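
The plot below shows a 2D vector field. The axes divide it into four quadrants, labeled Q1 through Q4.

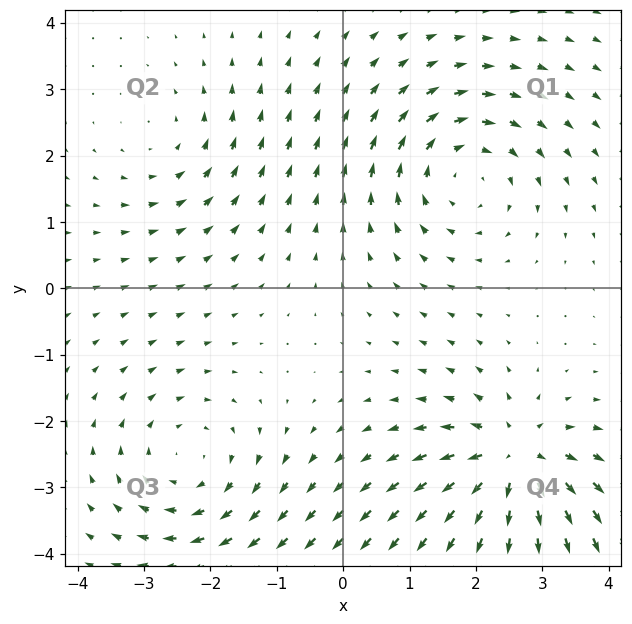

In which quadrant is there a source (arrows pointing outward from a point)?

Q4

The source sits at approximately (2.6, -2.6), which lies in quadrant Q4. The divergence there is about +7, positive as expected for a source.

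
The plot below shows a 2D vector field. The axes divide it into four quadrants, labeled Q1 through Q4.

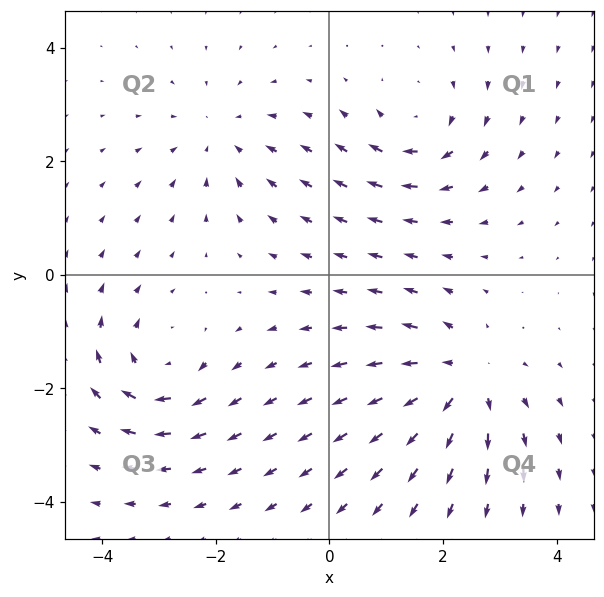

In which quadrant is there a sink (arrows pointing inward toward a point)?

Q2

The sink sits at approximately (-1.9, 2.4), which lies in quadrant Q2. The divergence there is about -3, negative as expected for a sink.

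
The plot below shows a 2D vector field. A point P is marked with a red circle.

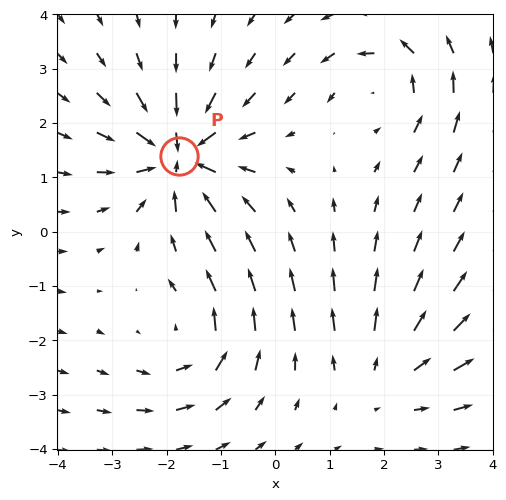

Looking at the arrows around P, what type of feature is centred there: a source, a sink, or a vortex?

sink

At P (-1.8, 1.4) the arrows converge inward. Divergence about -6, curl ≈0 — negative divergence with near-zero curl is a sink.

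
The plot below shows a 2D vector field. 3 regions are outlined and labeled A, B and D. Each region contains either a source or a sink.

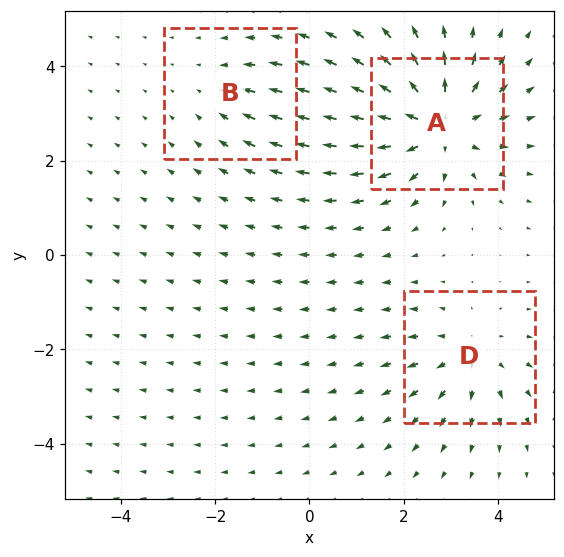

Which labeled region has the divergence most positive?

Divergence at each region's feature centre — A: about +5, B: about -2, D: about +3. Region A is most positive.

A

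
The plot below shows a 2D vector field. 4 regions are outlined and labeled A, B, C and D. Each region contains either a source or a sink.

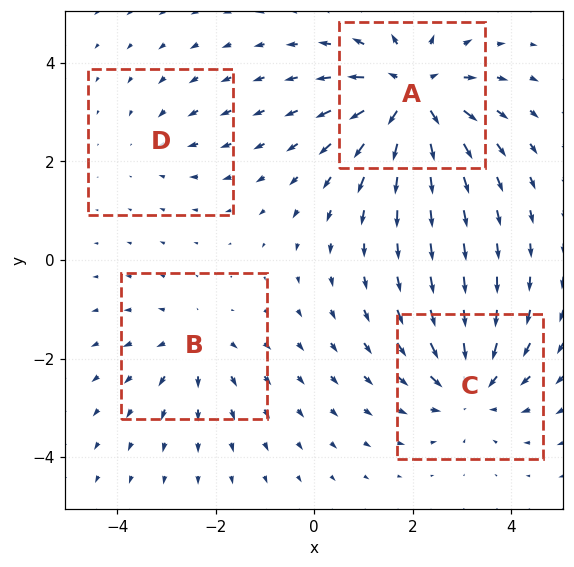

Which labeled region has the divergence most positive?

A

Divergence at each region's feature centre — A: about +6, B: about +3, C: about -5, D: about -2. Region A is most positive.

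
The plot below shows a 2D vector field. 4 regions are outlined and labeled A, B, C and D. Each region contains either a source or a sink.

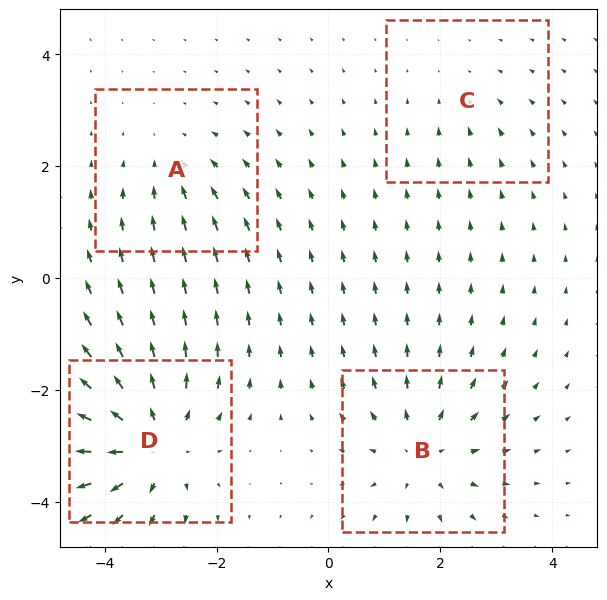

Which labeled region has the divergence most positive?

Divergence at each region's feature centre — A: about -3, B: about +5, C: about -2, D: about +6. Region D is most positive.

D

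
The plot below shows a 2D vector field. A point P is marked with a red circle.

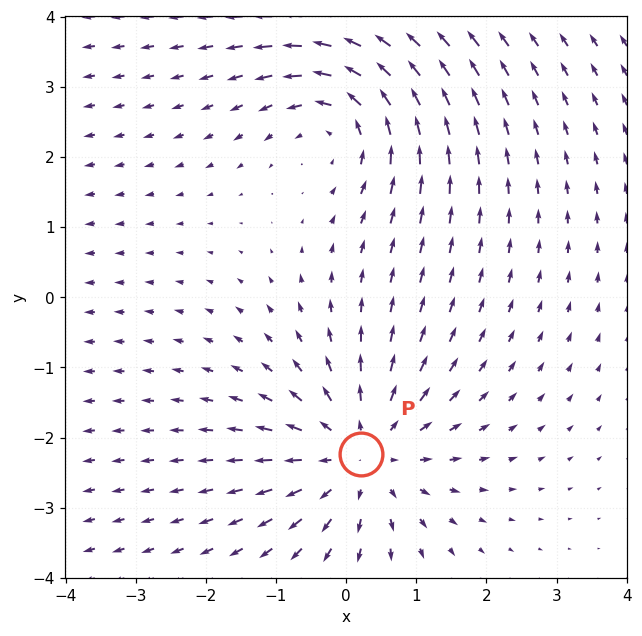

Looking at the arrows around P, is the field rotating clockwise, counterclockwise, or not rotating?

not rotating

Near P at (0.2, -2.2) the arrows show no circulation. The curl there is ≈0.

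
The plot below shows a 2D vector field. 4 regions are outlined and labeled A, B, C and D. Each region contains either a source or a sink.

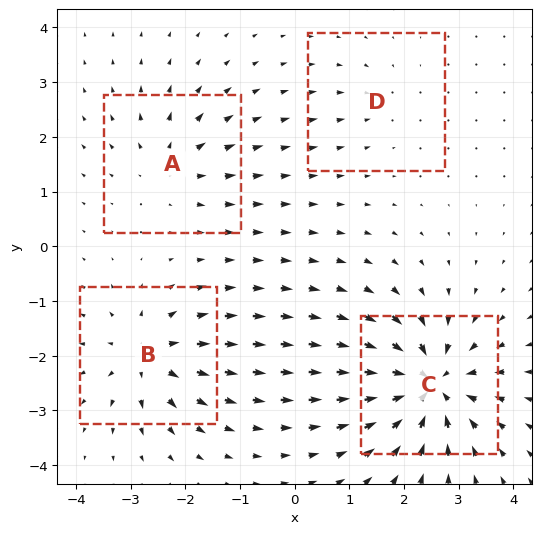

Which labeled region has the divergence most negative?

C

Divergence at each region's feature centre — A: about +4, B: about +6, C: about -9, D: about -2. Region C is most negative.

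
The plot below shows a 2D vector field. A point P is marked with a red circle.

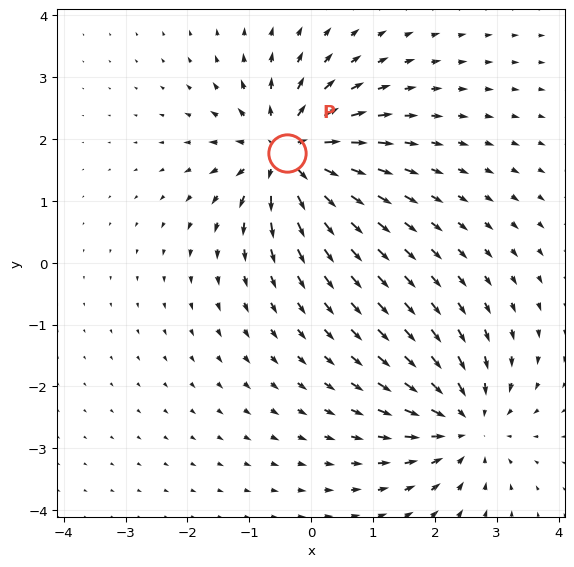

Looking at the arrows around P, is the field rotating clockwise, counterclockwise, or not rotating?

Near P at (-0.4, 1.8) the arrows show no circulation. The curl there is ≈0.

not rotating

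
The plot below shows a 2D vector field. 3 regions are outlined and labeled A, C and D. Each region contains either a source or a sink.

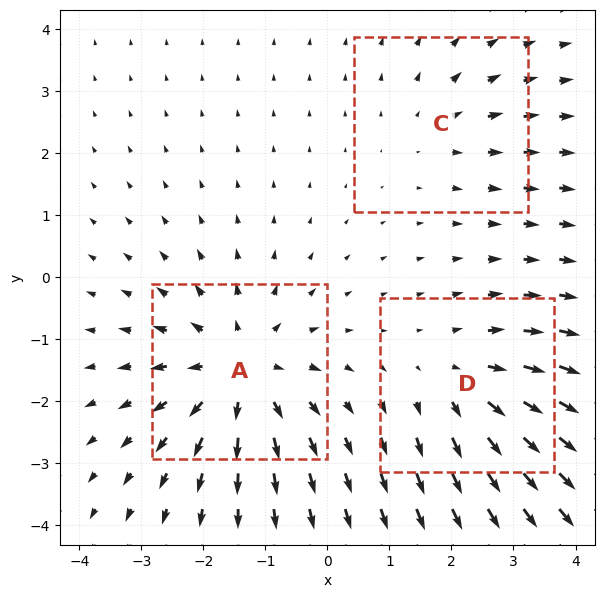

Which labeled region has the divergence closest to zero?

Divergence at each region's feature centre — A: about +4, C: about +2, D: about +3. Region C is closest to zero.

C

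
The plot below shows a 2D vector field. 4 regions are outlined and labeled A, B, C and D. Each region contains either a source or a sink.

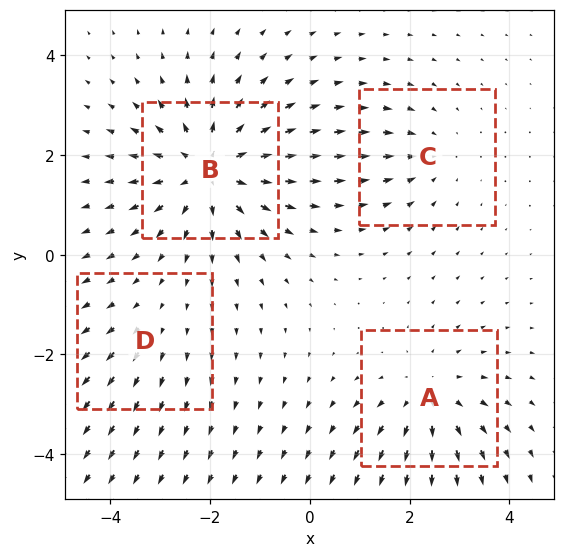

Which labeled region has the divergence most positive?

Divergence at each region's feature centre — A: about +4, B: about +6, C: about -3, D: about +2. Region B is most positive.

B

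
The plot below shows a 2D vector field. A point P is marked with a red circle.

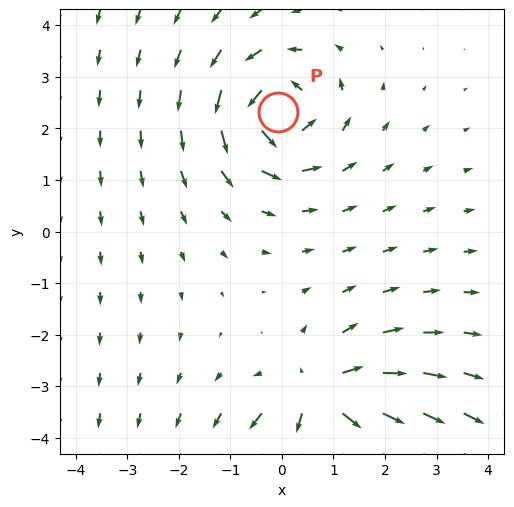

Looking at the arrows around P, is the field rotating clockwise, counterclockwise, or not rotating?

Near P at (-0.1, 2.3) the arrows circulate counterclockwise. The curl (z-component) there is about +5; positive curl means counterclockwise rotation.

counterclockwise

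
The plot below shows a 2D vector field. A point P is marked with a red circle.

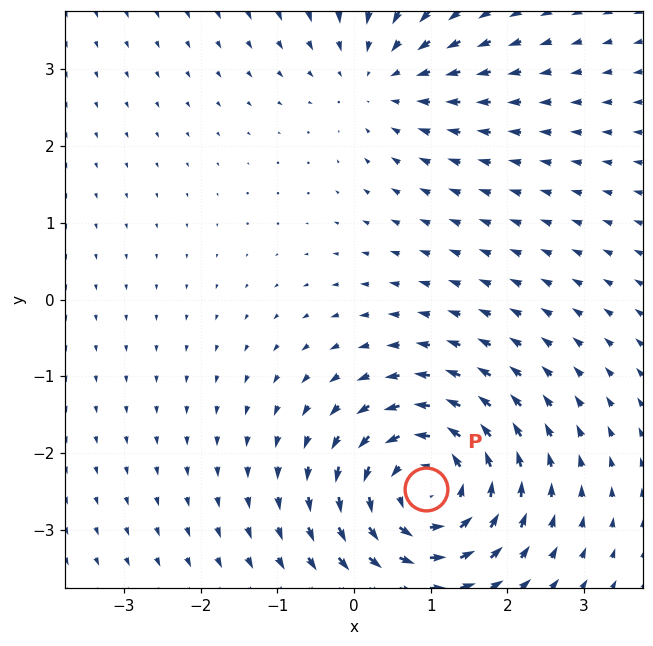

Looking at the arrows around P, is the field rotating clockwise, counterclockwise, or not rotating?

counterclockwise

Near P at (0.9, -2.5) the arrows circulate counterclockwise. The curl (z-component) there is about +5; positive curl means counterclockwise rotation.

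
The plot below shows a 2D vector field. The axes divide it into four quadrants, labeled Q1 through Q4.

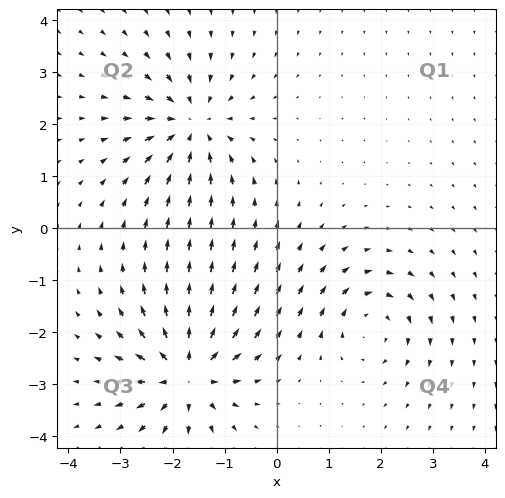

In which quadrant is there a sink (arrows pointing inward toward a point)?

The sink sits at approximately (-1.6, 2.0), which lies in quadrant Q2. The divergence there is about -6, negative as expected for a sink.

Q2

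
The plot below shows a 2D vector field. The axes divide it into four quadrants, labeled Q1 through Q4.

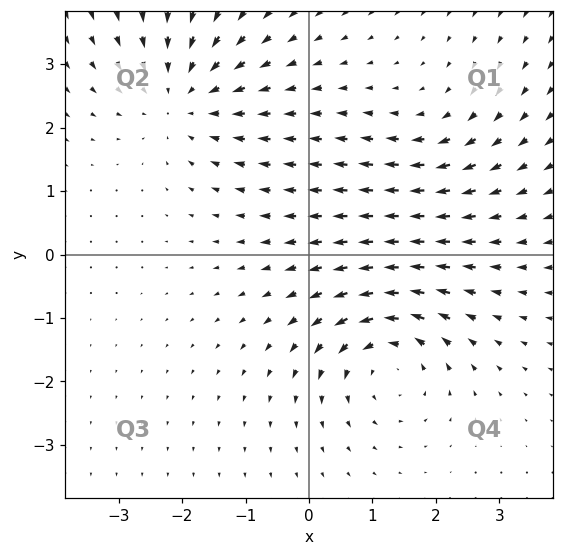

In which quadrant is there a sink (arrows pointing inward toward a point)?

Q2

The sink sits at approximately (-2.0, 2.5), which lies in quadrant Q2. The divergence there is about -4, negative as expected for a sink.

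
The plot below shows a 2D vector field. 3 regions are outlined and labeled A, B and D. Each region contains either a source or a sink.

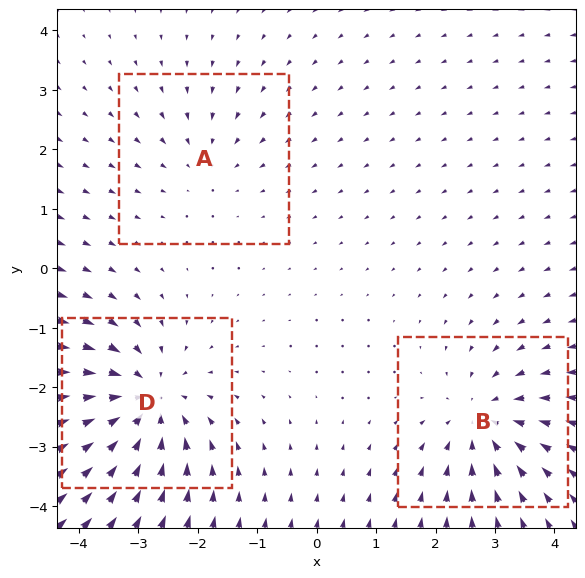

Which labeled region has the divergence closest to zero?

A

Divergence at each region's feature centre — A: about -2, B: about -3, D: about -5. Region A is closest to zero.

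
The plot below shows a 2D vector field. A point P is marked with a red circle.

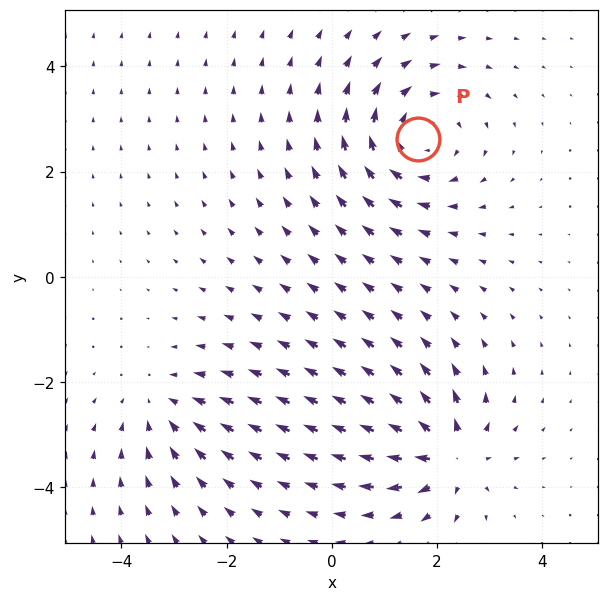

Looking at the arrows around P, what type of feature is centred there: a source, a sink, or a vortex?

vortex

At P (1.6, 2.6) the arrows circulate clockwise. Divergence ≈0, curl about -4 — near-zero divergence with nonzero curl is a vortex.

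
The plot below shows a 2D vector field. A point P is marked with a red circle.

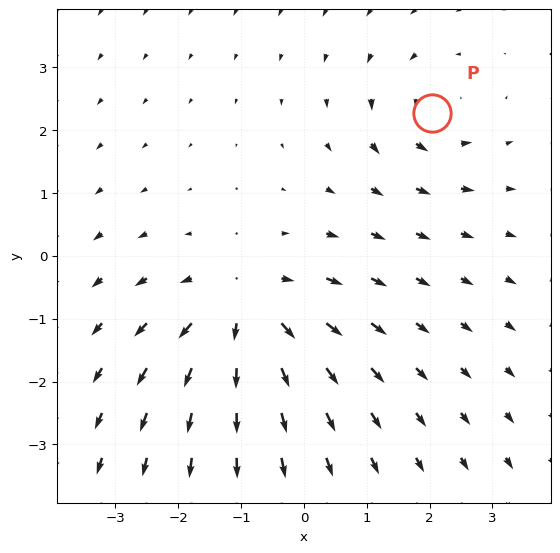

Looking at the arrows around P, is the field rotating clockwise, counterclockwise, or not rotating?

counterclockwise

Near P at (2.0, 2.3) the arrows circulate counterclockwise. The curl (z-component) there is about +3; positive curl means counterclockwise rotation.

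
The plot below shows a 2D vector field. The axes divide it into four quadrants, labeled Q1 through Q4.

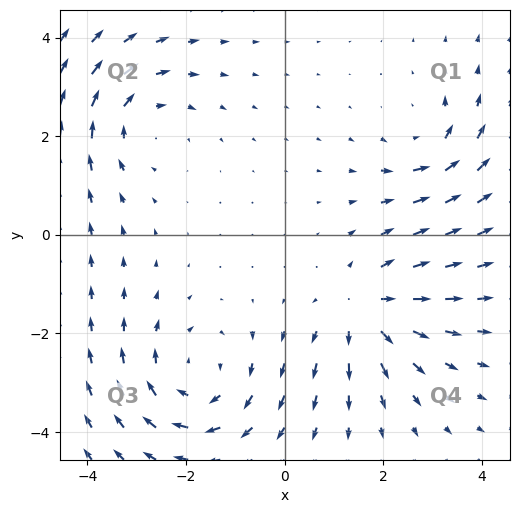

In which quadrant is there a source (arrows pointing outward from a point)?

Q4

The source sits at approximately (1.6, -1.5), which lies in quadrant Q4. The divergence there is about +4, positive as expected for a source.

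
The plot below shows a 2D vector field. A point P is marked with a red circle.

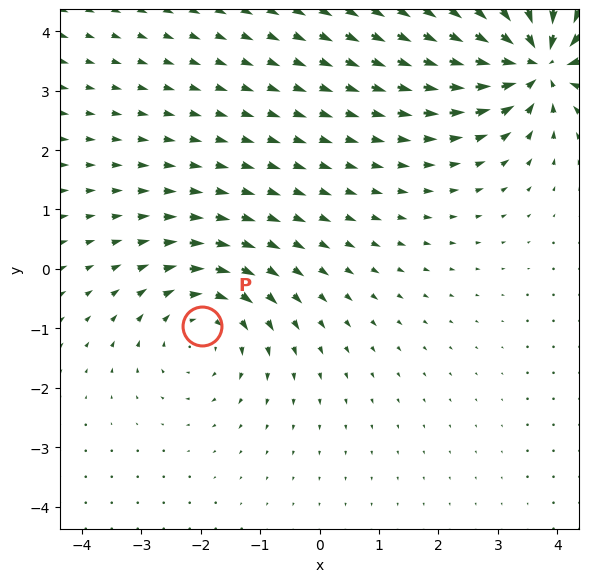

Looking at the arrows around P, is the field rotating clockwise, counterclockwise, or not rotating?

clockwise

Near P at (-2.0, -1.0) the arrows circulate clockwise. The curl (z-component) there is about -2; negative curl means clockwise rotation.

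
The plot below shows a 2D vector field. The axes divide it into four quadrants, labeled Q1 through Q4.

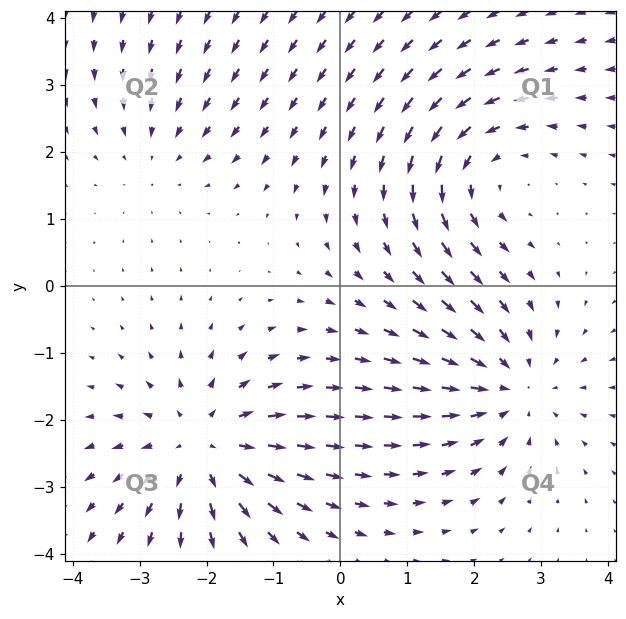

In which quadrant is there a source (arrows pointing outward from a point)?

Q3

The source sits at approximately (-2.0, -2.4), which lies in quadrant Q3. The divergence there is about +5, positive as expected for a source.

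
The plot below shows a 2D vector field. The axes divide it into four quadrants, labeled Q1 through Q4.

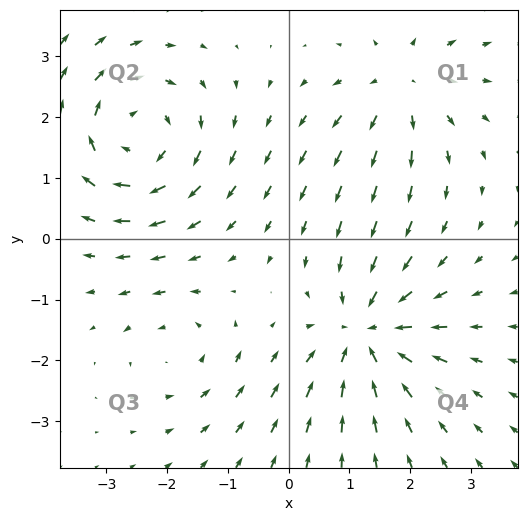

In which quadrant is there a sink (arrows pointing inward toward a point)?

The sink sits at approximately (1.3, -1.5), which lies in quadrant Q4. The divergence there is about -5, negative as expected for a sink.

Q4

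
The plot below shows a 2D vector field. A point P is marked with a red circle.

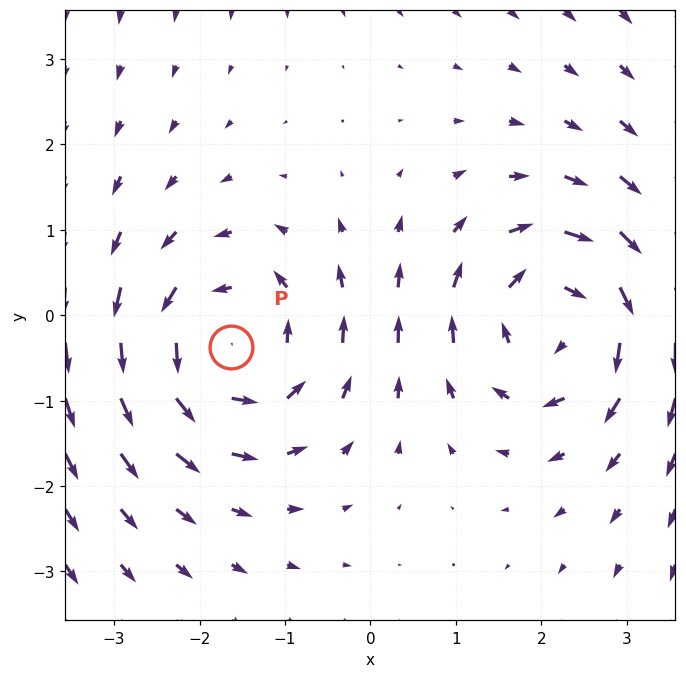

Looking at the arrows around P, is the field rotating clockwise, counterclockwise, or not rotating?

Near P at (-1.6, -0.4) the arrows circulate counterclockwise. The curl (z-component) there is about +3; positive curl means counterclockwise rotation.

counterclockwise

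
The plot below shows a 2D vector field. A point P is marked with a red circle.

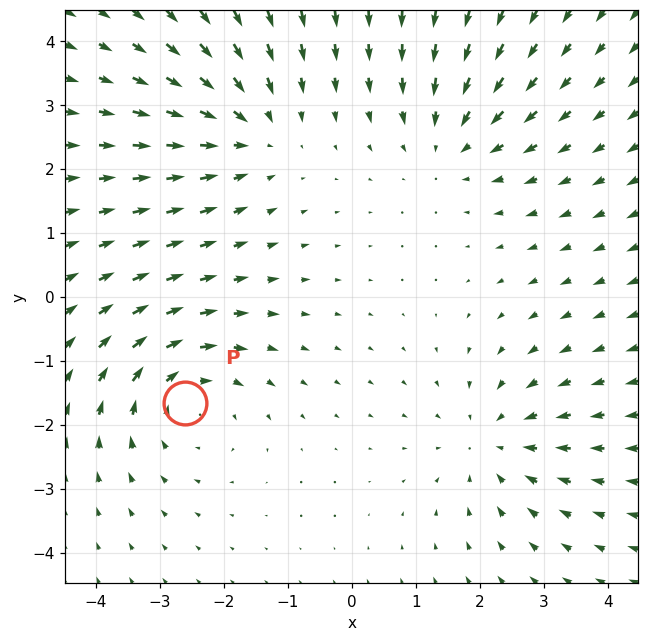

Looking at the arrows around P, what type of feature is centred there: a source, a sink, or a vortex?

At P (-2.6, -1.7) the arrows circulate clockwise. Divergence ≈0, curl about -4 — near-zero divergence with nonzero curl is a vortex.

vortex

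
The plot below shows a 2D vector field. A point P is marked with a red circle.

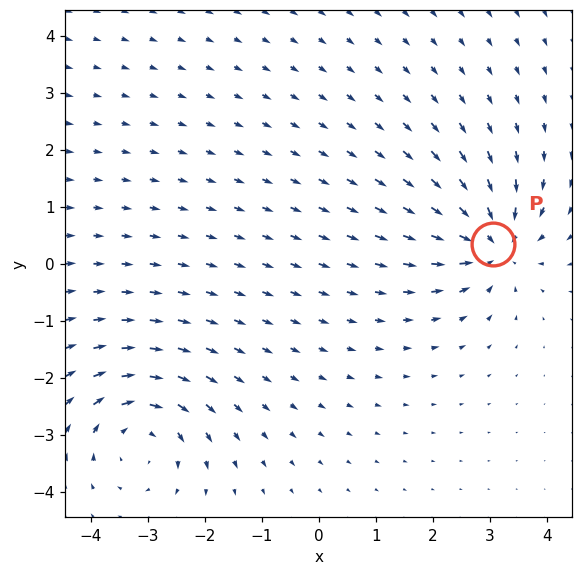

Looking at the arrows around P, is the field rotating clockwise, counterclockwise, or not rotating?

Near P at (3.1, 0.3) the arrows show no circulation. The curl there is ≈0.

not rotating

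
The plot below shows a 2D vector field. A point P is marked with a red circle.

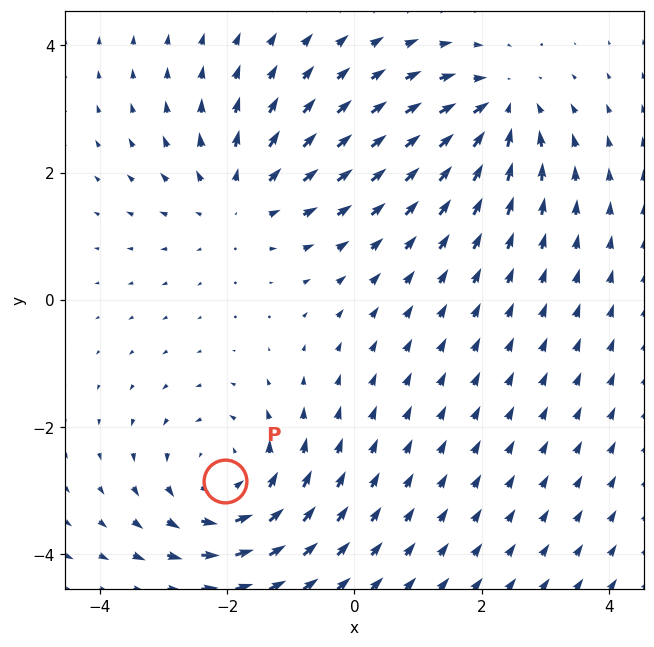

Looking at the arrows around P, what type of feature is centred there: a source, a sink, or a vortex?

vortex

At P (-2.0, -2.8) the arrows circulate counterclockwise. Divergence ≈0, curl about +4 — near-zero divergence with nonzero curl is a vortex.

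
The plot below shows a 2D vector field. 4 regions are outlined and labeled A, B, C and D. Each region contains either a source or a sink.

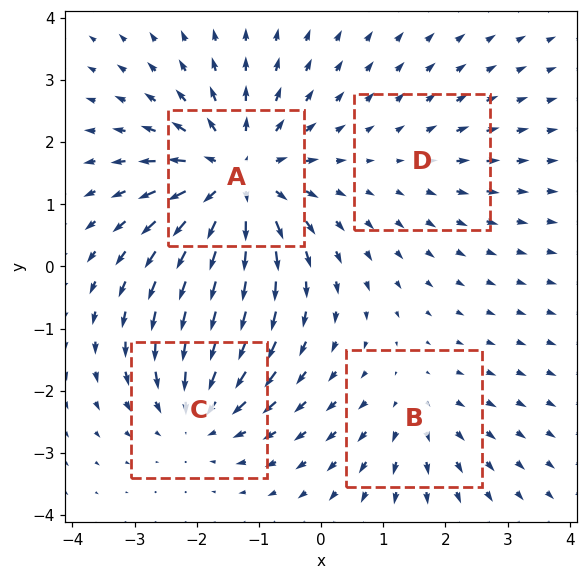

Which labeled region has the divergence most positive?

Divergence at each region's feature centre — A: about +7, B: about +3, C: about -4, D: about +2. Region A is most positive.

A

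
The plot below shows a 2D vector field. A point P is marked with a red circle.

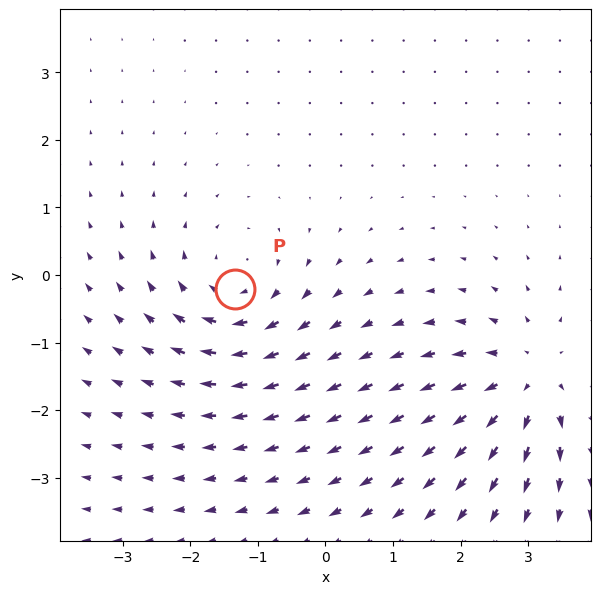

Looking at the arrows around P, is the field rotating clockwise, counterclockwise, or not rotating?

Near P at (-1.3, -0.2) the arrows circulate clockwise. The curl (z-component) there is about -3; negative curl means clockwise rotation.

clockwise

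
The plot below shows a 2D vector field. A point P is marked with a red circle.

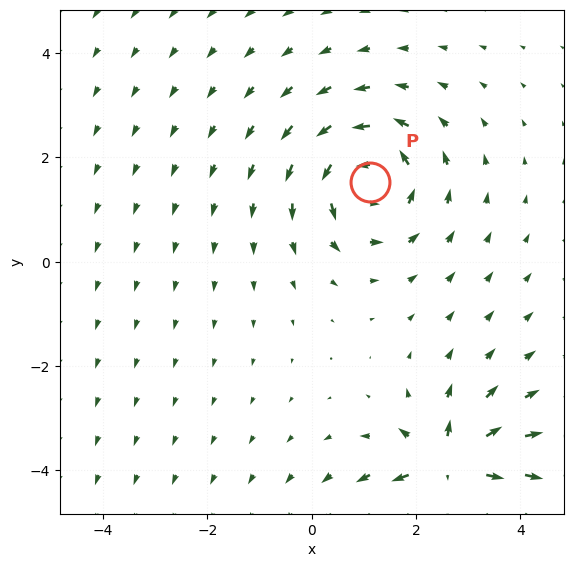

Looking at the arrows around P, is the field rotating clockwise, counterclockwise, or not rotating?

counterclockwise

Near P at (1.1, 1.5) the arrows circulate counterclockwise. The curl (z-component) there is about +5; positive curl means counterclockwise rotation.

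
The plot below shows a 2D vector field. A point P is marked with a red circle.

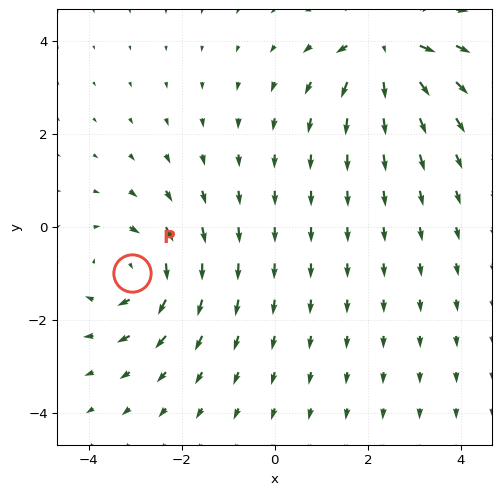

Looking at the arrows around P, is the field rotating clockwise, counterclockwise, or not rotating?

Near P at (-3.1, -1.0) the arrows circulate clockwise. The curl (z-component) there is about -5; negative curl means clockwise rotation.

clockwise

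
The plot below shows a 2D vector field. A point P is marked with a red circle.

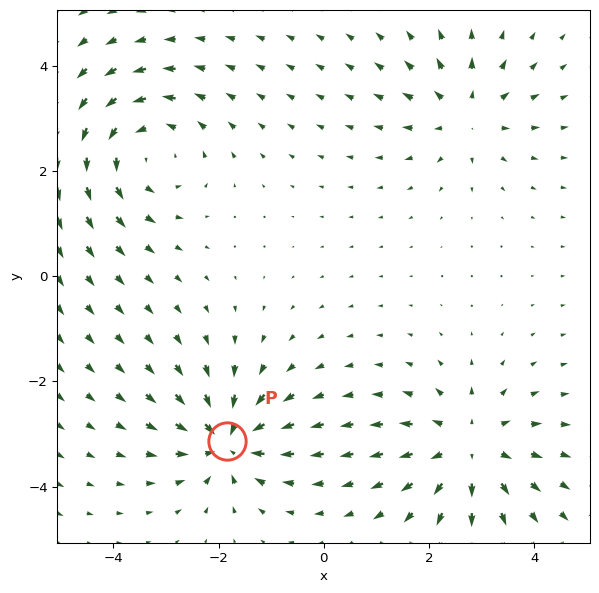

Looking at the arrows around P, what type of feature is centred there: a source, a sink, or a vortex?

At P (-1.8, -3.1) the arrows converge inward. Divergence about -5, curl ≈0 — negative divergence with near-zero curl is a sink.

sink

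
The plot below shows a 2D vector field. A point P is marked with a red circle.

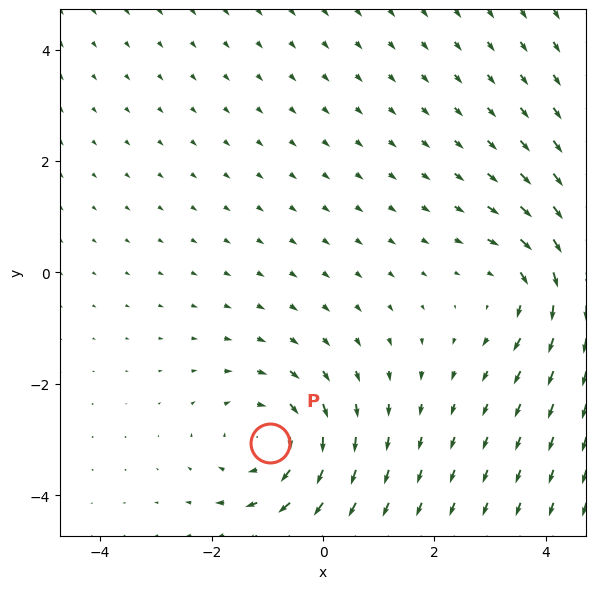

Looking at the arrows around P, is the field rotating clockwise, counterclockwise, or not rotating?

Near P at (-1.0, -3.1) the arrows circulate clockwise. The curl (z-component) there is about -3; negative curl means clockwise rotation.

clockwise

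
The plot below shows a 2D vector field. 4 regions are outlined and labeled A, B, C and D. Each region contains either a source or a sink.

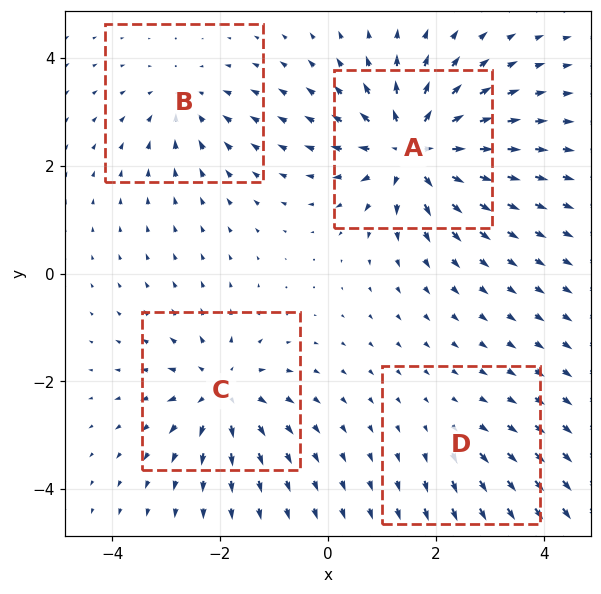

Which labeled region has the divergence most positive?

A

Divergence at each region's feature centre — A: about +8, B: about -4, C: about +5, D: about +2. Region A is most positive.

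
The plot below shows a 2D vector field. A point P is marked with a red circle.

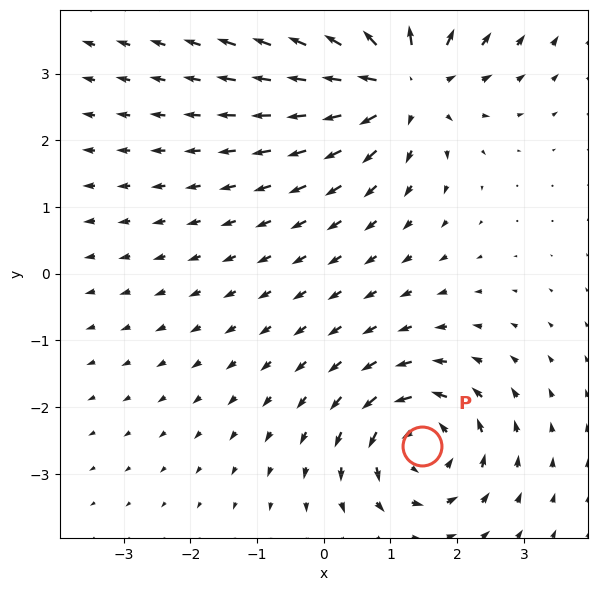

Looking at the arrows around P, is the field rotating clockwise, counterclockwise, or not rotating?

counterclockwise

Near P at (1.5, -2.6) the arrows circulate counterclockwise. The curl (z-component) there is about +4; positive curl means counterclockwise rotation.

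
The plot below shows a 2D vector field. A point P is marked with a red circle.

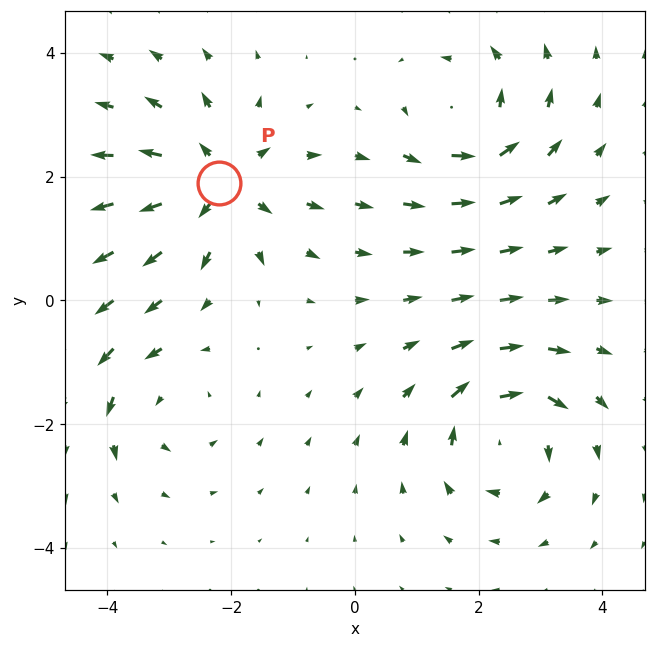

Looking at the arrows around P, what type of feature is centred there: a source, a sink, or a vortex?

source

At P (-2.2, 1.9) the arrows spread outward. Divergence about +5, curl ≈0 — positive divergence with near-zero curl is a source.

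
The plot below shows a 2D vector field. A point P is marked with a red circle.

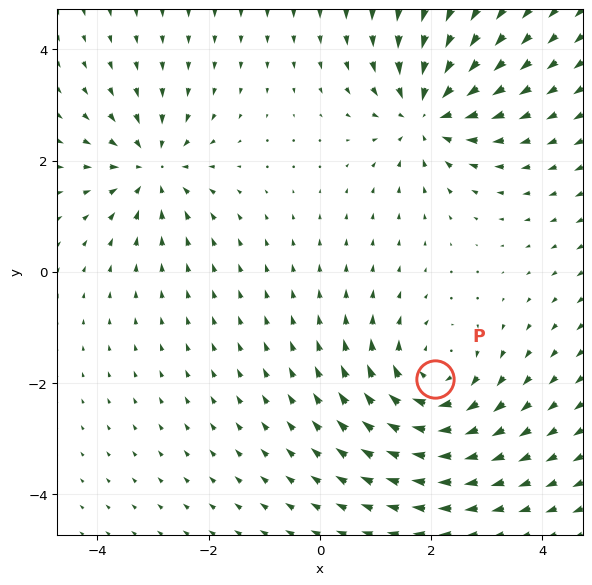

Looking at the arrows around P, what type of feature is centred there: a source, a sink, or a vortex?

vortex

At P (2.1, -1.9) the arrows circulate clockwise. Divergence ≈0, curl about -4 — near-zero divergence with nonzero curl is a vortex.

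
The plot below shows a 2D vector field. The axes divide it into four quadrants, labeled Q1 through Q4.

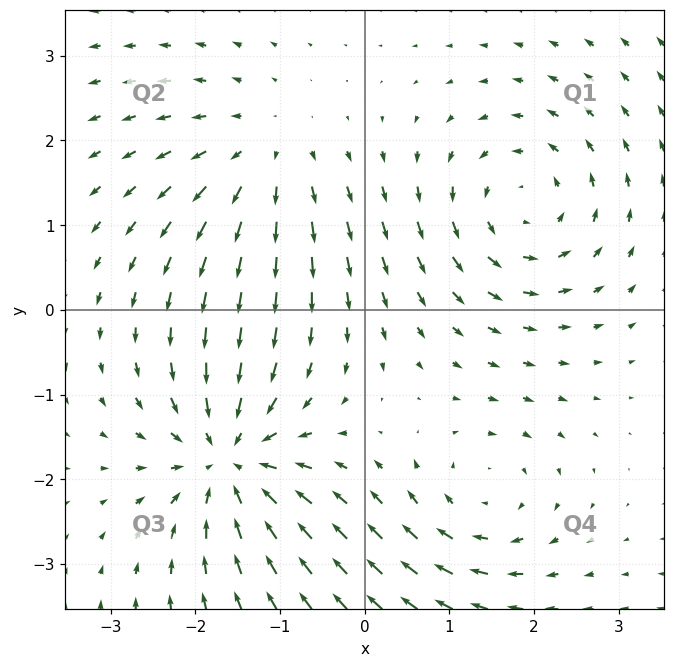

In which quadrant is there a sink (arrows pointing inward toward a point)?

Q3

The sink sits at approximately (-1.6, -1.8), which lies in quadrant Q3. The divergence there is about -6, negative as expected for a sink.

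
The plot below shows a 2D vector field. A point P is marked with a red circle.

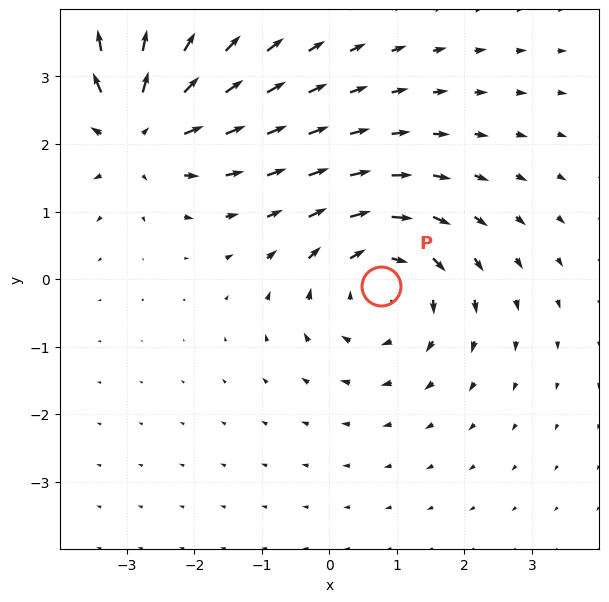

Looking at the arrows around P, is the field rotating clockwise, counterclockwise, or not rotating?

clockwise

Near P at (0.8, -0.1) the arrows circulate clockwise. The curl (z-component) there is about -4; negative curl means clockwise rotation.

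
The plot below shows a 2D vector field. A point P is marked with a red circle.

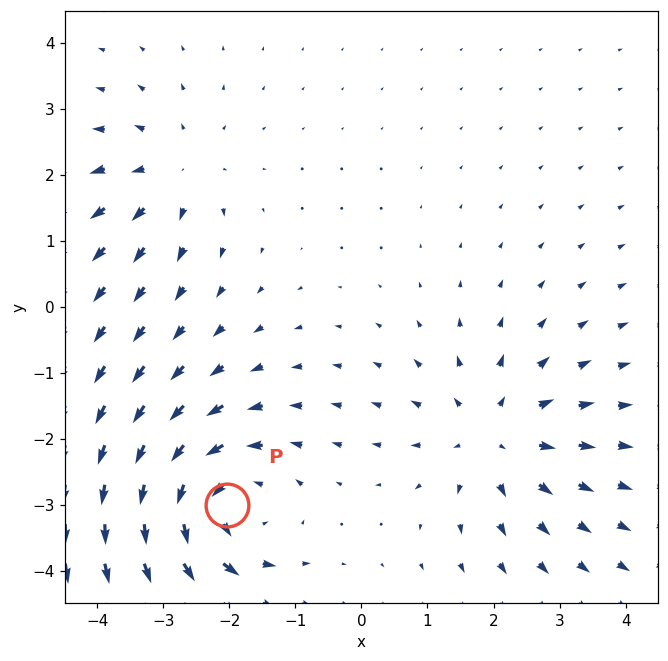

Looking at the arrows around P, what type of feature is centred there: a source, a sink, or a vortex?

At P (-2.0, -3.0) the arrows circulate counterclockwise. Divergence ≈0, curl about +5 — near-zero divergence with nonzero curl is a vortex.

vortex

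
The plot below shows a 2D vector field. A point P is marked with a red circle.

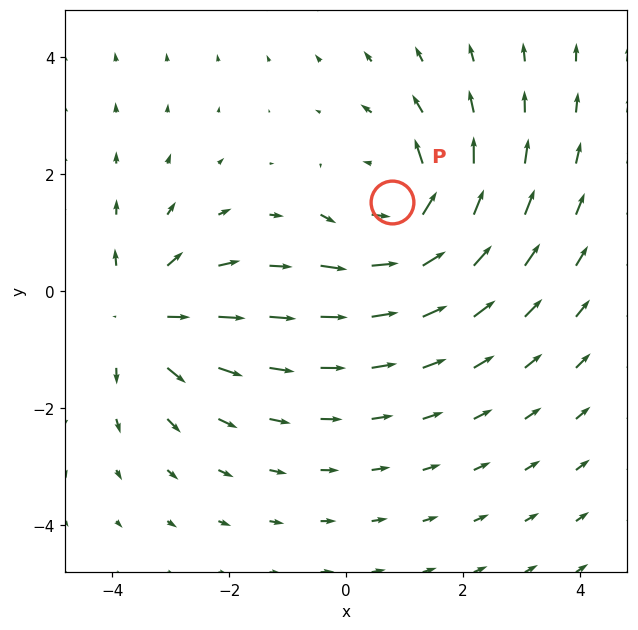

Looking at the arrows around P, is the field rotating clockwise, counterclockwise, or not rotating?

counterclockwise

Near P at (0.8, 1.5) the arrows circulate counterclockwise. The curl (z-component) there is about +3; positive curl means counterclockwise rotation.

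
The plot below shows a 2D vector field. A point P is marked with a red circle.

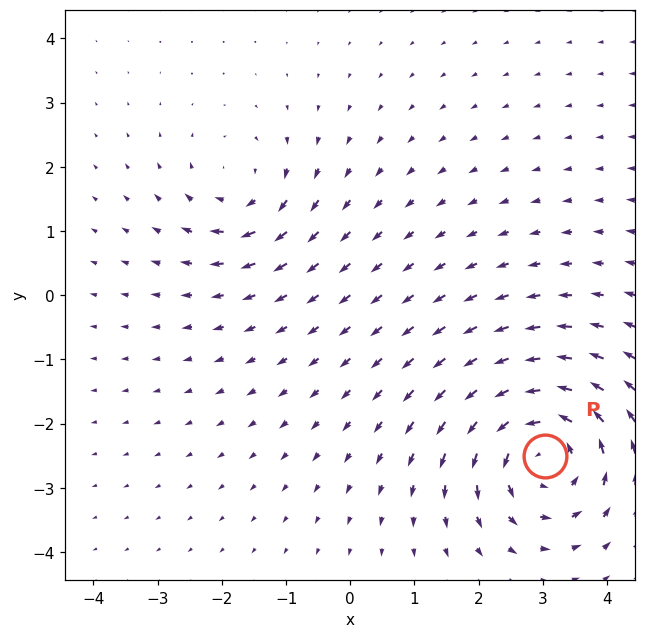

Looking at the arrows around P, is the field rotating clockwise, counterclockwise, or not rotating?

counterclockwise

Near P at (3.0, -2.5) the arrows circulate counterclockwise. The curl (z-component) there is about +5; positive curl means counterclockwise rotation.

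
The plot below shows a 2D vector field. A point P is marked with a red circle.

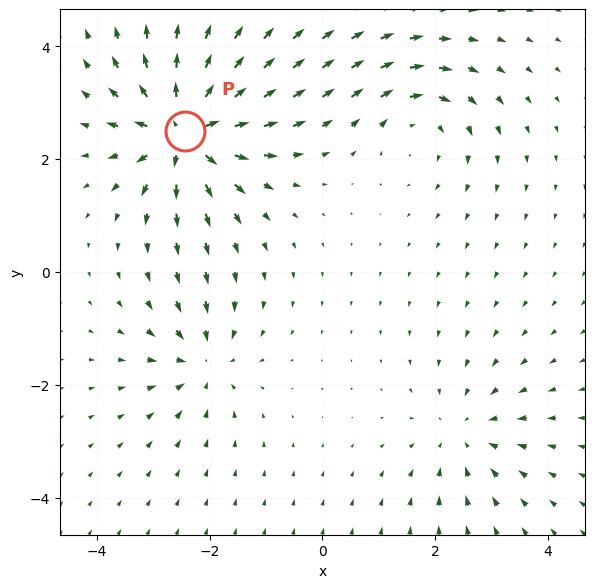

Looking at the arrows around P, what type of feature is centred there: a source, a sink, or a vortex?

At P (-2.4, 2.5) the arrows spread outward. Divergence about +7, curl ≈0 — positive divergence with near-zero curl is a source.

source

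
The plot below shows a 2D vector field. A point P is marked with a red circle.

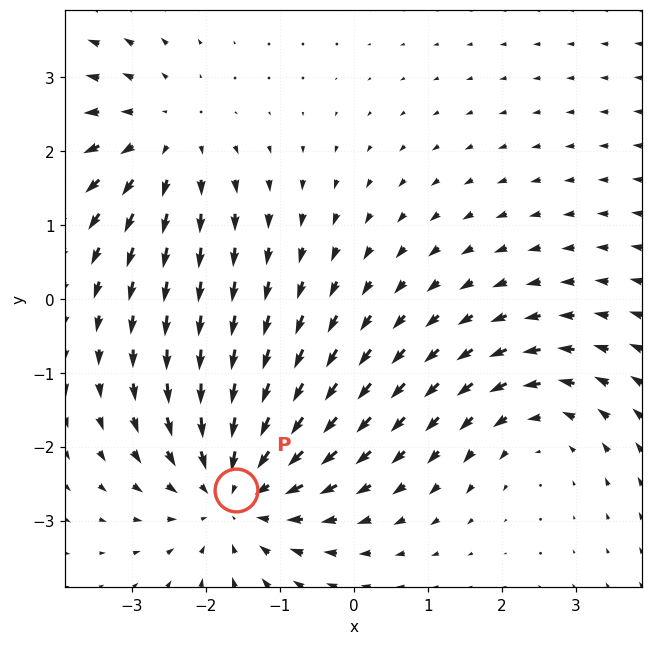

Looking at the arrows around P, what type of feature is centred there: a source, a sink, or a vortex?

sink

At P (-1.6, -2.6) the arrows converge inward. Divergence about -4, curl ≈0 — negative divergence with near-zero curl is a sink.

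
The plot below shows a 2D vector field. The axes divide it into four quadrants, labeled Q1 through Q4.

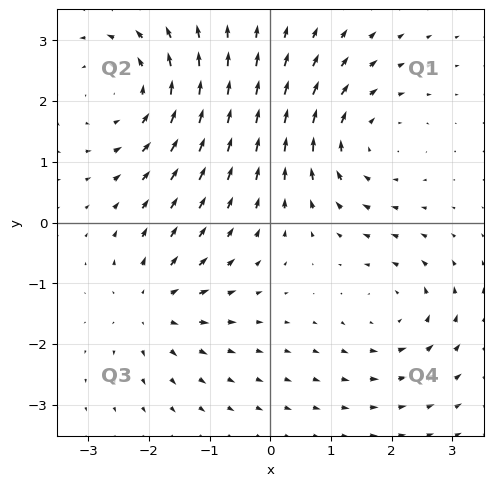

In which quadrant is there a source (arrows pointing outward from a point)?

Q3

The source sits at approximately (-1.9, -1.4), which lies in quadrant Q3. The divergence there is about +4, positive as expected for a source.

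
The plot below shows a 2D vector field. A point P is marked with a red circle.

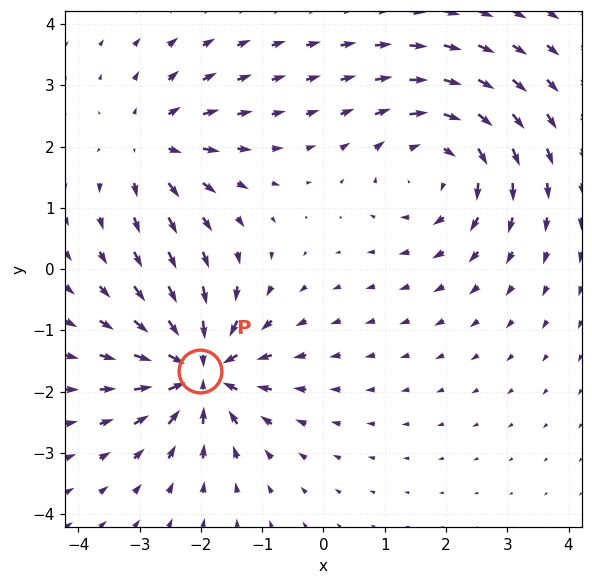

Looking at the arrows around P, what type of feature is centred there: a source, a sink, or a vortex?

sink

At P (-2.0, -1.7) the arrows converge inward. Divergence about -6, curl ≈0 — negative divergence with near-zero curl is a sink.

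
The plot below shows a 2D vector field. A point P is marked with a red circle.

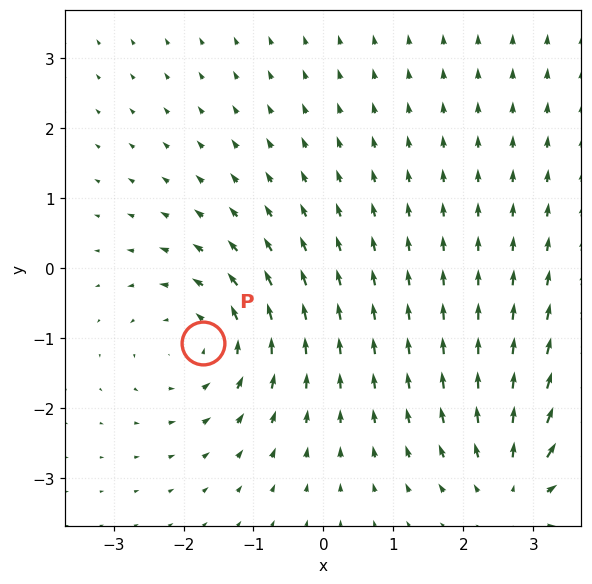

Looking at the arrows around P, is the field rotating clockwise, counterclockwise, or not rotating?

Near P at (-1.7, -1.1) the arrows circulate counterclockwise. The curl (z-component) there is about +3; positive curl means counterclockwise rotation.

counterclockwise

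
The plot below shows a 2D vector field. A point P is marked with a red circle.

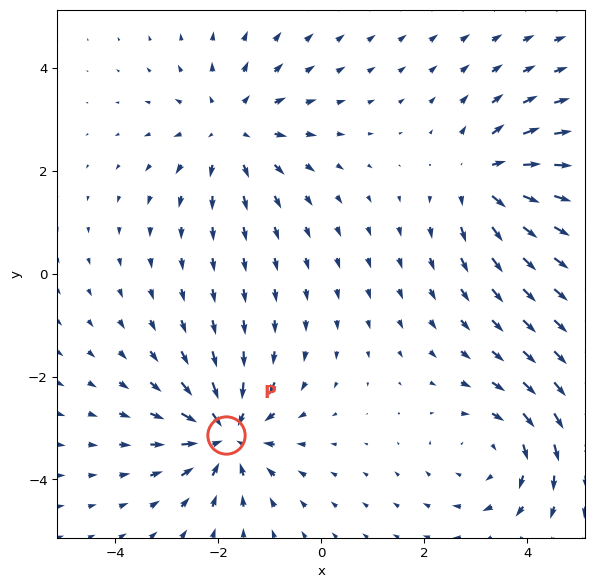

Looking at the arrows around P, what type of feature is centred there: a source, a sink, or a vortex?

At P (-1.8, -3.1) the arrows converge inward. Divergence about -6, curl ≈0 — negative divergence with near-zero curl is a sink.

sink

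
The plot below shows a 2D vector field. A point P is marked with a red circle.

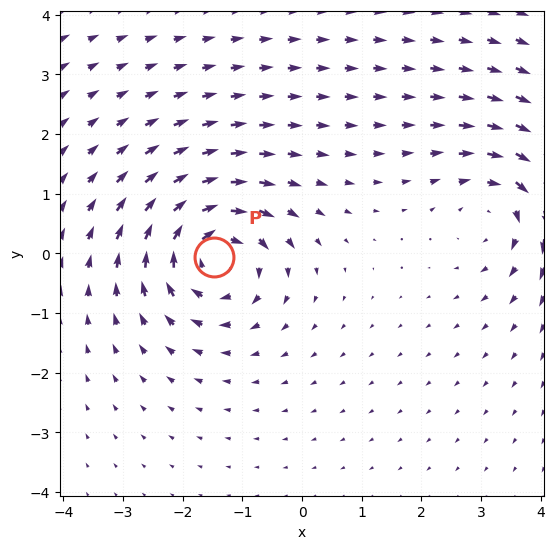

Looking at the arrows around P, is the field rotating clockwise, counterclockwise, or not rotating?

Near P at (-1.5, -0.1) the arrows circulate clockwise. The curl (z-component) there is about -6; negative curl means clockwise rotation.

clockwise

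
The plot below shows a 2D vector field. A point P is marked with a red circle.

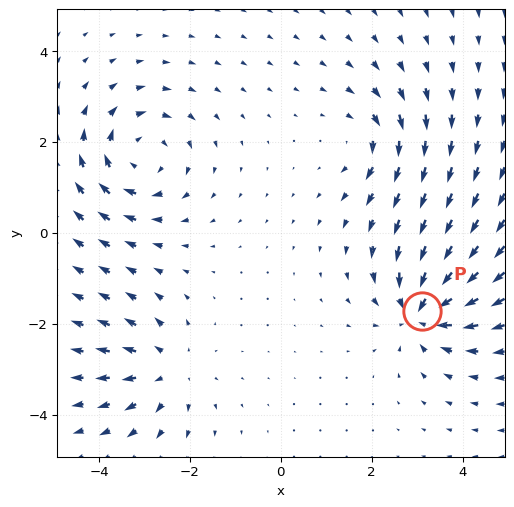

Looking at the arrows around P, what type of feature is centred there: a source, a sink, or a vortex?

At P (3.1, -1.7) the arrows converge inward. Divergence about -6, curl ≈0 — negative divergence with near-zero curl is a sink.

sink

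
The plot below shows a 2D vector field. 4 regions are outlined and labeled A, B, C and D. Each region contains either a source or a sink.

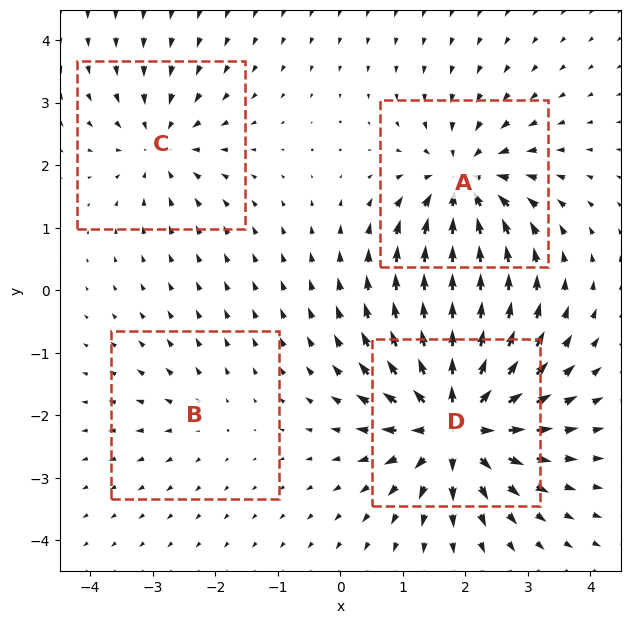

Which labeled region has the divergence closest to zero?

B

Divergence at each region's feature centre — A: about -6, B: about +2, C: about -4, D: about +9. Region B is closest to zero.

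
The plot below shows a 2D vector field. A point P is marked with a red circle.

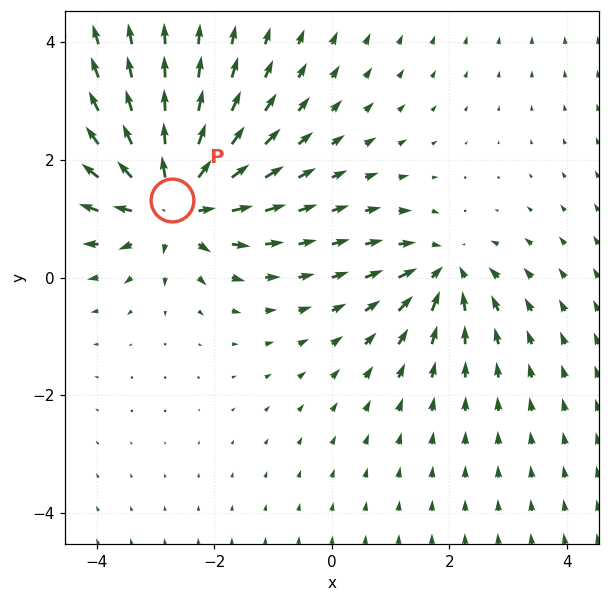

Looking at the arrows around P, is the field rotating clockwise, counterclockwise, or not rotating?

Near P at (-2.7, 1.3) the arrows show no circulation. The curl there is ≈0.

not rotating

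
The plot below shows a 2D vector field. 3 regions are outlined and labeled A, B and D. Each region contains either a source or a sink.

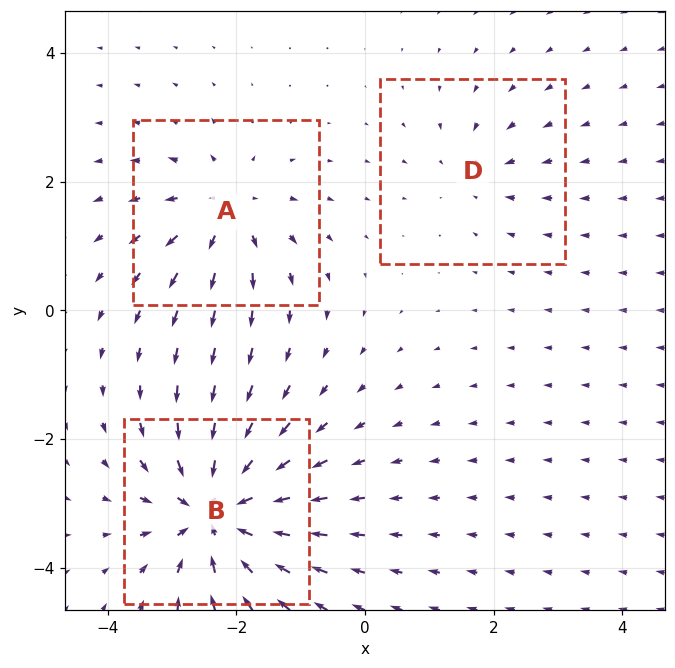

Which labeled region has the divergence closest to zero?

Divergence at each region's feature centre — A: about +4, B: about -6, D: about -2. Region D is closest to zero.

D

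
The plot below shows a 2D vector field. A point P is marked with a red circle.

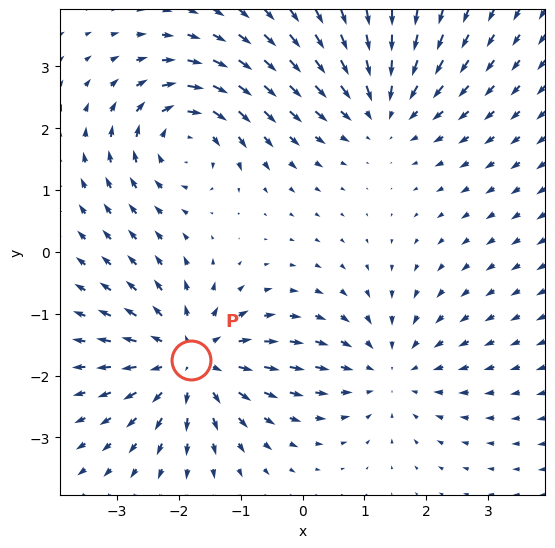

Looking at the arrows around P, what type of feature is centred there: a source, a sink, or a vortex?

At P (-1.8, -1.7) the arrows spread outward. Divergence about +4, curl ≈0 — positive divergence with near-zero curl is a source.

source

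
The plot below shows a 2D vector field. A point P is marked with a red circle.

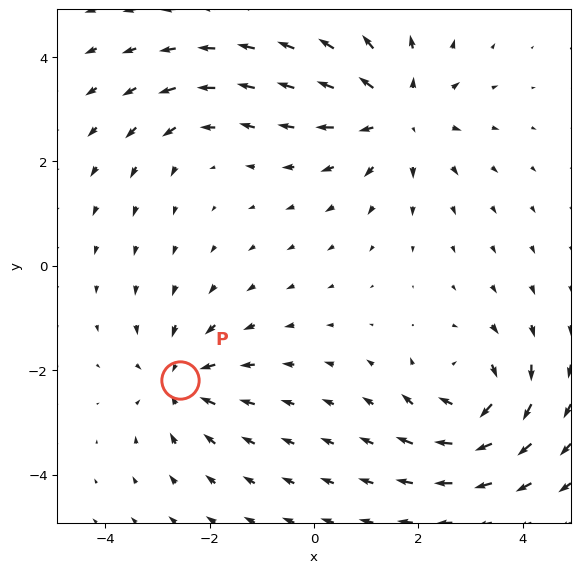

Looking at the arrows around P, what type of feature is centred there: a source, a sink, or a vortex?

At P (-2.6, -2.2) the arrows converge inward. Divergence about -4, curl ≈0 — negative divergence with near-zero curl is a sink.

sink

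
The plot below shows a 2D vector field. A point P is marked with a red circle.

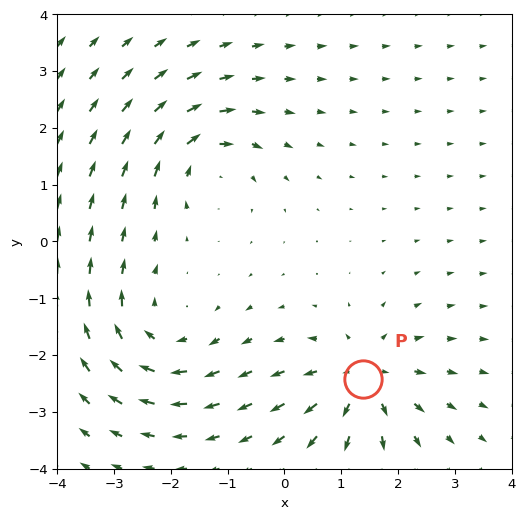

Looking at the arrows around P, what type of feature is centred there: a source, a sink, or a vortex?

source

At P (1.4, -2.4) the arrows spread outward. Divergence about +5, curl ≈0 — positive divergence with near-zero curl is a source.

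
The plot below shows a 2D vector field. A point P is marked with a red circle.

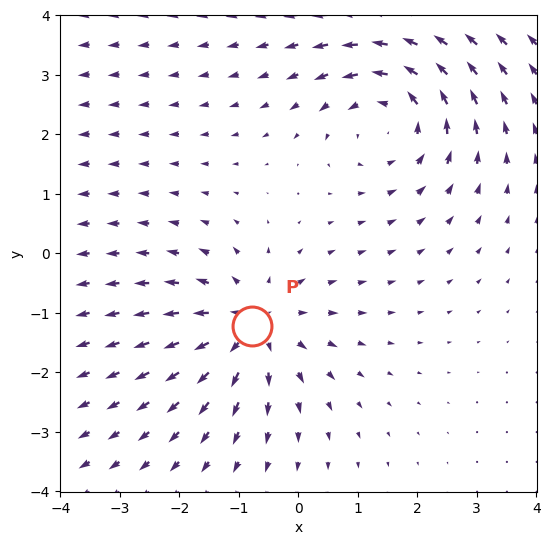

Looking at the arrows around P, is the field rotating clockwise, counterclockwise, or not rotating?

not rotating

Near P at (-0.8, -1.2) the arrows show no circulation. The curl there is ≈0.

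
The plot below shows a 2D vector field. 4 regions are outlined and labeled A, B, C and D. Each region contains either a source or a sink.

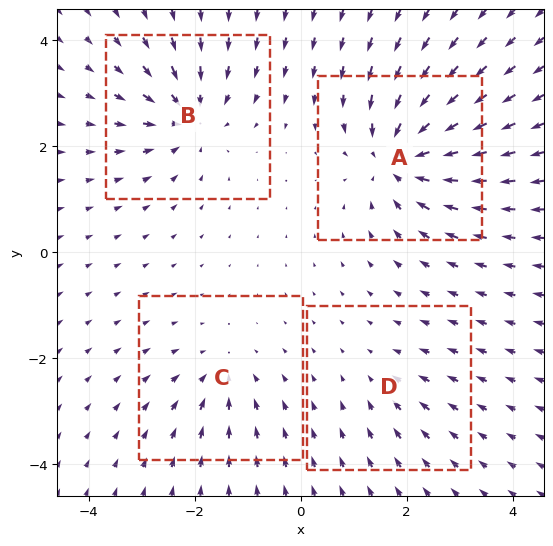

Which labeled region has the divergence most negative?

A

Divergence at each region's feature centre — A: about -8, B: about -6, C: about -4, D: about -2. Region A is most negative.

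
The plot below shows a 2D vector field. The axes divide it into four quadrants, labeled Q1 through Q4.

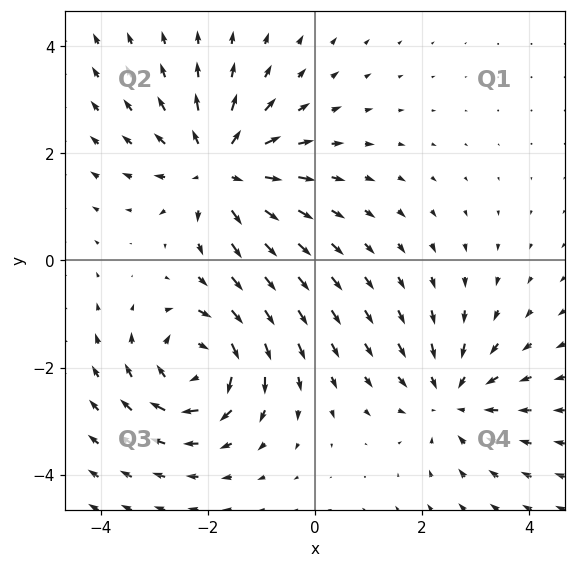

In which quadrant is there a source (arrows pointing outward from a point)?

Q2

The source sits at approximately (-1.8, 1.7), which lies in quadrant Q2. The divergence there is about +5, positive as expected for a source.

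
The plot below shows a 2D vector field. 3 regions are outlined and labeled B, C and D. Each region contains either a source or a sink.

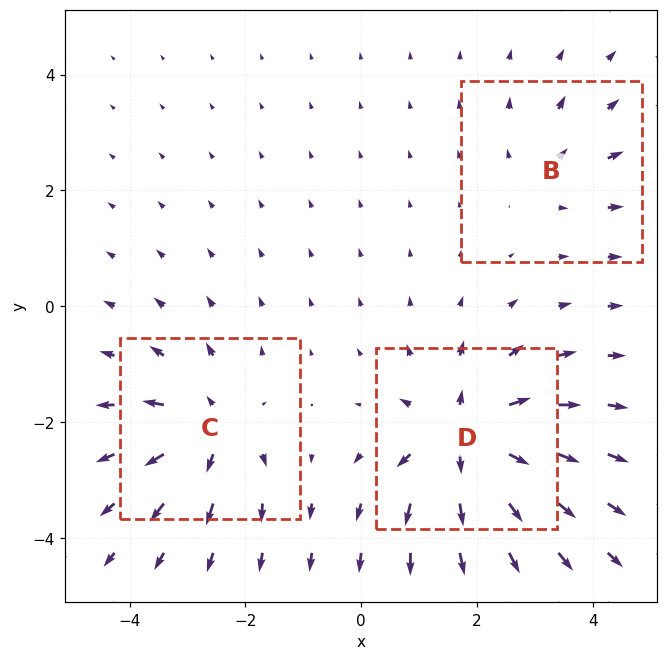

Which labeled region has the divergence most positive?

D

Divergence at each region's feature centre — B: about +2, C: about +4, D: about +6. Region D is most positive.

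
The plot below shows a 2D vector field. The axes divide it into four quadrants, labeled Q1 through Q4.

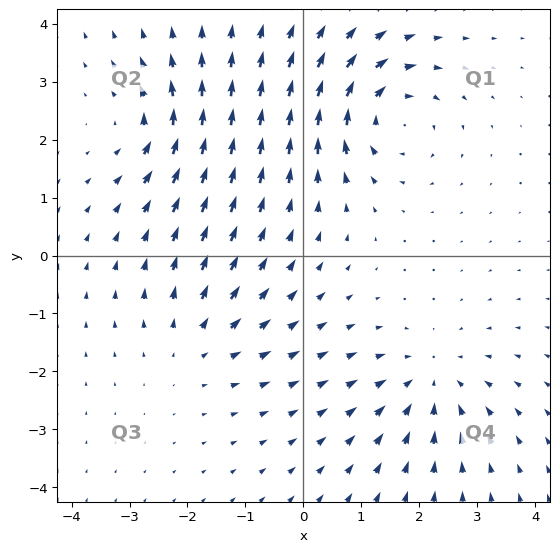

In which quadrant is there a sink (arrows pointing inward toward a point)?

The sink sits at approximately (2.2, -2.2), which lies in quadrant Q4. The divergence there is about -4, negative as expected for a sink.

Q4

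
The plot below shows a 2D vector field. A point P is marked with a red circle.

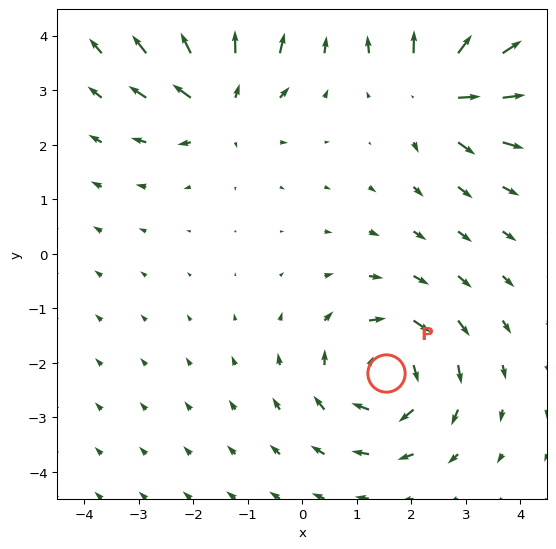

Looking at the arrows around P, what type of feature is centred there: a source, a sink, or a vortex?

At P (1.5, -2.2) the arrows circulate clockwise. Divergence ≈0, curl about -4 — near-zero divergence with nonzero curl is a vortex.

vortex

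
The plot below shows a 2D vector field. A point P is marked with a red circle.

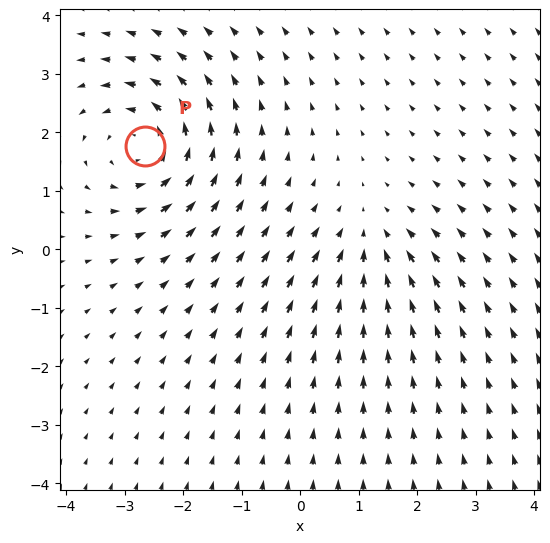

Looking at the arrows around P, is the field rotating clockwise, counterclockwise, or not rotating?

counterclockwise

Near P at (-2.6, 1.8) the arrows circulate counterclockwise. The curl (z-component) there is about +4; positive curl means counterclockwise rotation.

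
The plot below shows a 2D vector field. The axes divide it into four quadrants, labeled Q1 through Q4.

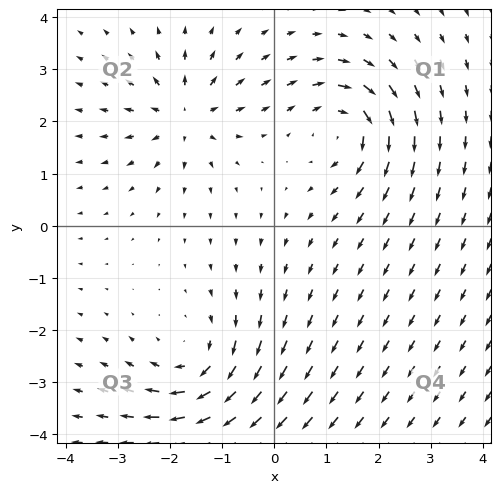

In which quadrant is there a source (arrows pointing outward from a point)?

The source sits at approximately (-1.7, 2.1), which lies in quadrant Q2. The divergence there is about +4, positive as expected for a source.

Q2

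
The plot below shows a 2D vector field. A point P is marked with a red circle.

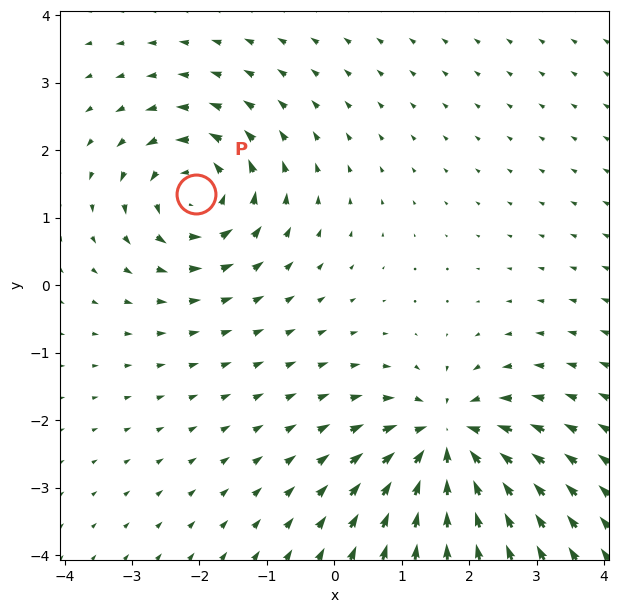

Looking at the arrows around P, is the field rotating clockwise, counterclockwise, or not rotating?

Near P at (-2.1, 1.4) the arrows circulate counterclockwise. The curl (z-component) there is about +6; positive curl means counterclockwise rotation.

counterclockwise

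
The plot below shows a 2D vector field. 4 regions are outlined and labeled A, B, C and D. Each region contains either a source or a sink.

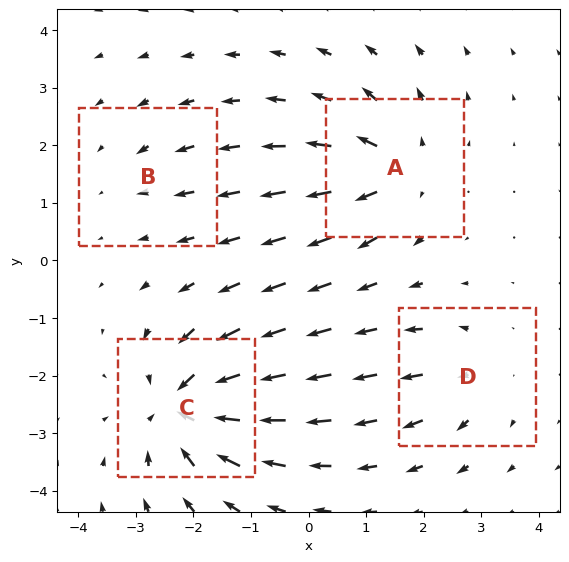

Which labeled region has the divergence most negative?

Divergence at each region's feature centre — A: about +6, B: about -2, C: about -8, D: about +4. Region C is most negative.

C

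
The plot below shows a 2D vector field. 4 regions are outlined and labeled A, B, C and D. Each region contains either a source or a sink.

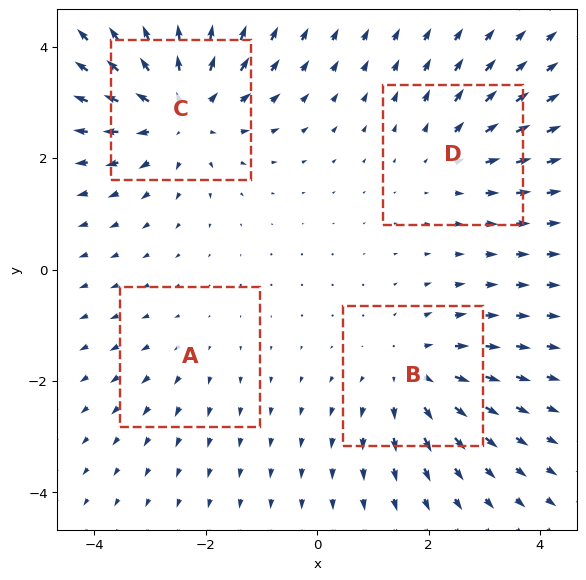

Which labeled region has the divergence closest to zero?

Divergence at each region's feature centre — A: about +2, B: about +4, C: about +6, D: about +3. Region A is closest to zero.

A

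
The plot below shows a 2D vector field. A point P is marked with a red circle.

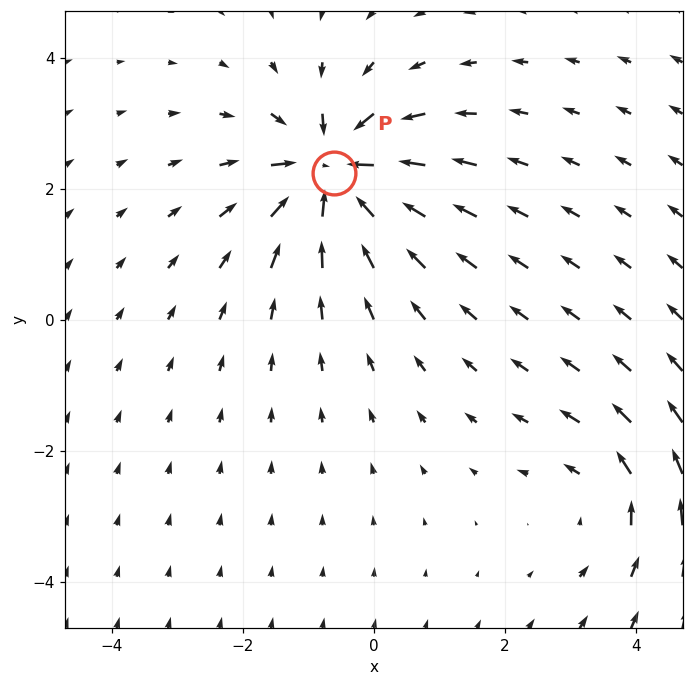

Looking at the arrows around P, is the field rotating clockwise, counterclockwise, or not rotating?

Near P at (-0.6, 2.2) the arrows show no circulation. The curl there is ≈0.

not rotating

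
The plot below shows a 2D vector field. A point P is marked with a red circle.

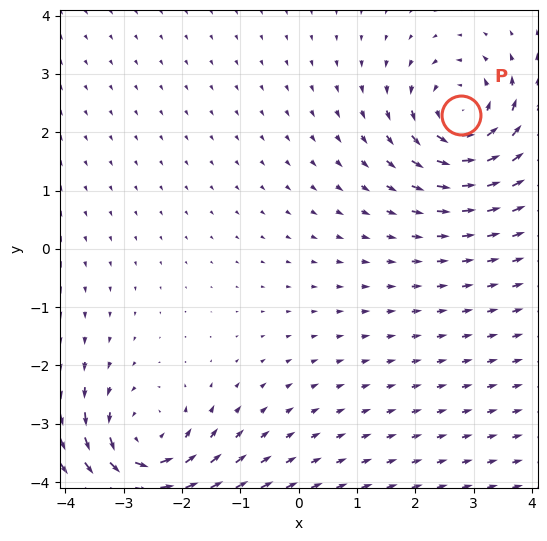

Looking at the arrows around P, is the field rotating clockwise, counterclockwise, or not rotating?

Near P at (2.8, 2.3) the arrows circulate counterclockwise. The curl (z-component) there is about +4; positive curl means counterclockwise rotation.

counterclockwise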